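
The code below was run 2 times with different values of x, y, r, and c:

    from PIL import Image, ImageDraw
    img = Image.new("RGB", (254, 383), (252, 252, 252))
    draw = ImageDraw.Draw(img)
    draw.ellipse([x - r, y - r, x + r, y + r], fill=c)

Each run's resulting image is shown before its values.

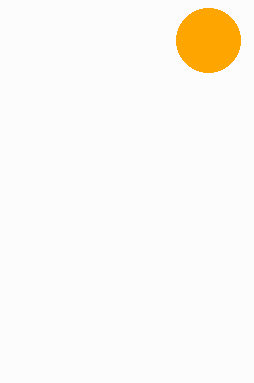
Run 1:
x = 208, y = 40, r = 32, c = 'orange'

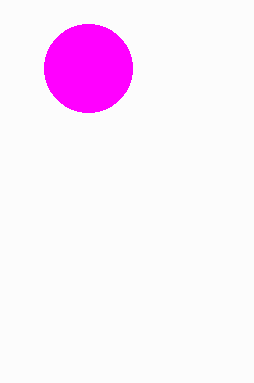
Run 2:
x = 88
y = 68
r = 44
c = 'magenta'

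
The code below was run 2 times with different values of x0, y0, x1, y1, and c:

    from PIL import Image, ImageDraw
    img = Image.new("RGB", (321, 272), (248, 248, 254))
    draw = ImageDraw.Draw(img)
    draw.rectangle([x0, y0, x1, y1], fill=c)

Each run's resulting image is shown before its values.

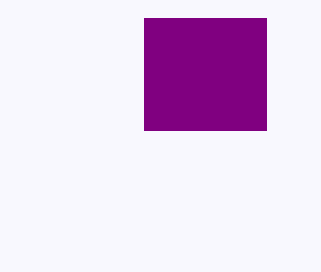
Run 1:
x0 = 144; y0 = 18; x1 = 266; y1 = 130; c = 'purple'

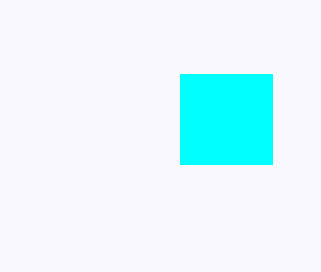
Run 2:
x0 = 180, y0 = 74, x1 = 272, y1 = 164, c = 'cyan'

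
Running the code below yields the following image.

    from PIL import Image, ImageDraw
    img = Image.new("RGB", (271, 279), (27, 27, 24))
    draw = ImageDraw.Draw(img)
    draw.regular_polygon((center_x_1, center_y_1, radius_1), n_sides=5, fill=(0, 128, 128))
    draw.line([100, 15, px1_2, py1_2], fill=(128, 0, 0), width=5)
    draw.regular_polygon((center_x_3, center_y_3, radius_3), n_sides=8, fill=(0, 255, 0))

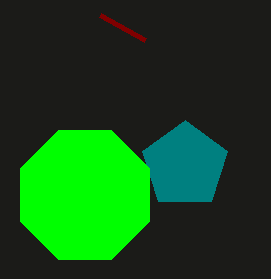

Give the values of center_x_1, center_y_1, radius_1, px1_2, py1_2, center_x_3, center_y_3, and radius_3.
center_x_1 = 185
center_y_1 = 165
radius_1 = 45
px1_2 = 145
py1_2 = 40
center_x_3 = 85
center_y_3 = 195
radius_3 = 70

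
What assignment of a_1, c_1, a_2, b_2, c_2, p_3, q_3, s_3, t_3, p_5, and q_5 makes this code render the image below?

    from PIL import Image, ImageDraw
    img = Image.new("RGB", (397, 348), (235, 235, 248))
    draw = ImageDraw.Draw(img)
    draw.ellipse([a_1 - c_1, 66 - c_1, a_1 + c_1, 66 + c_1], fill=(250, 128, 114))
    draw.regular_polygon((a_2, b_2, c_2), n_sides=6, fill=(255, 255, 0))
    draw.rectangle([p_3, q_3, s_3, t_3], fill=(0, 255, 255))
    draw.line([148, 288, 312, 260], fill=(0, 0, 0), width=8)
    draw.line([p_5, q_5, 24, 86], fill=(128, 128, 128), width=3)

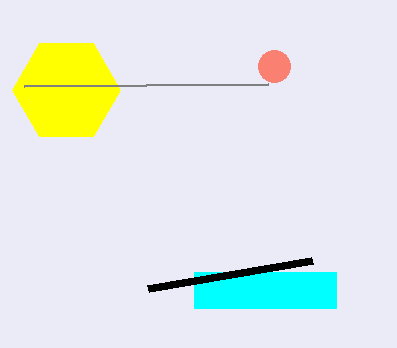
a_1 = 274
c_1 = 16
a_2 = 66
b_2 = 90
c_2 = 54
p_3 = 194
q_3 = 272
s_3 = 336
t_3 = 308
p_5 = 268
q_5 = 84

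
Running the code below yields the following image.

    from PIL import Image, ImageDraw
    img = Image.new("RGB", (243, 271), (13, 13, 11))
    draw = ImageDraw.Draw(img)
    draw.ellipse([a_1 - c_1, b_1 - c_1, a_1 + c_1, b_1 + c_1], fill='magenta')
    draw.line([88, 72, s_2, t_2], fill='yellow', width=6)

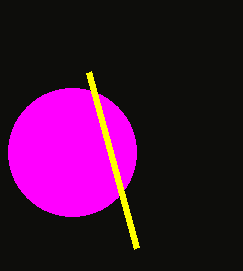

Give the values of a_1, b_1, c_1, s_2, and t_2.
a_1 = 72, b_1 = 152, c_1 = 64, s_2 = 136, t_2 = 248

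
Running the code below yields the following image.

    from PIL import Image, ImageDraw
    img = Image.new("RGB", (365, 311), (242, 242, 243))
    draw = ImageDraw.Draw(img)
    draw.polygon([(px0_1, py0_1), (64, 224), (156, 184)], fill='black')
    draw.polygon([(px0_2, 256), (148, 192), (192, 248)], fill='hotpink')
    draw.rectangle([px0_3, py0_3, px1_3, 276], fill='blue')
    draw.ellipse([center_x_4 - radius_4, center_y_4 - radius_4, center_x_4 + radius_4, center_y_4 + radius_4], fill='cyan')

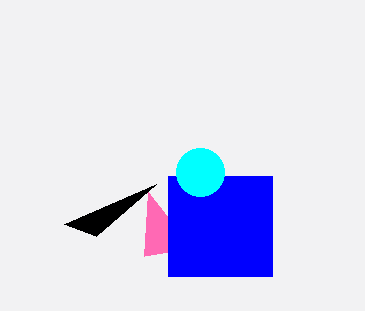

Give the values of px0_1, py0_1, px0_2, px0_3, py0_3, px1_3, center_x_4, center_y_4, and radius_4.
px0_1 = 96; py0_1 = 236; px0_2 = 144; px0_3 = 168; py0_3 = 176; px1_3 = 272; center_x_4 = 200; center_y_4 = 172; radius_4 = 24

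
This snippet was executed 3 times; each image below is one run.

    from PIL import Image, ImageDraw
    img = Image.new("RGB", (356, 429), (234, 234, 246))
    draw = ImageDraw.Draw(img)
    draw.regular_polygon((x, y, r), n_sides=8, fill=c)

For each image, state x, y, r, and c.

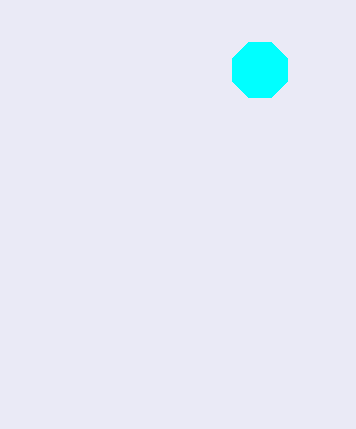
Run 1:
x = 260; y = 70; r = 30; c = 'cyan'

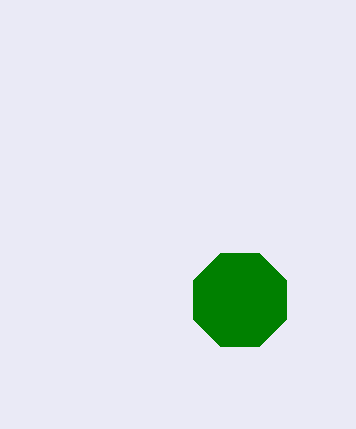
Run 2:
x = 240; y = 300; r = 50; c = 'green'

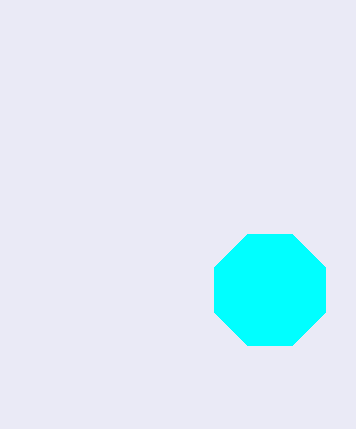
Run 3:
x = 270
y = 290
r = 60
c = 'cyan'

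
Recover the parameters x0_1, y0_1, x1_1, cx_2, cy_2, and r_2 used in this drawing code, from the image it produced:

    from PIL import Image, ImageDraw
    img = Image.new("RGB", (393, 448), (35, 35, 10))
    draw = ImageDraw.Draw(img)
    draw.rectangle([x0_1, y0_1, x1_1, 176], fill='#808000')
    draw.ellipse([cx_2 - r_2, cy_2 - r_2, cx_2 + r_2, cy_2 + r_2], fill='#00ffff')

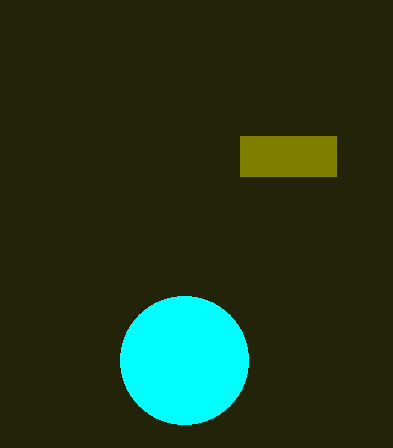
x0_1 = 240; y0_1 = 136; x1_1 = 336; cx_2 = 184; cy_2 = 360; r_2 = 64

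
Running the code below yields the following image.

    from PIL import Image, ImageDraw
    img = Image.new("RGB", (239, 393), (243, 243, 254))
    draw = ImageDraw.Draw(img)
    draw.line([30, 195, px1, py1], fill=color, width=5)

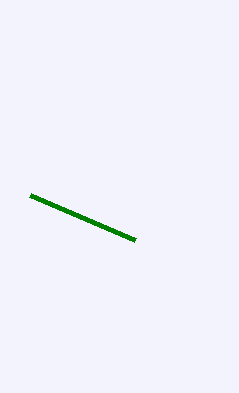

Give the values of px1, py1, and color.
px1 = 135
py1 = 240
color = 'green'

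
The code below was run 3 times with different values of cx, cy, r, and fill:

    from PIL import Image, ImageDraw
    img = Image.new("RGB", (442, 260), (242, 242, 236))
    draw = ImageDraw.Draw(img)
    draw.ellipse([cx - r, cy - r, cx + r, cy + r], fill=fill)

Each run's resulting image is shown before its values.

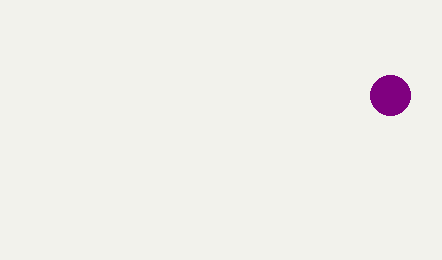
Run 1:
cx = 390, cy = 95, r = 20, fill = 'purple'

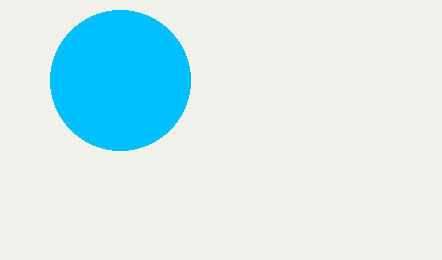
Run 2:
cx = 120
cy = 80
r = 70
fill = 'deepskyblue'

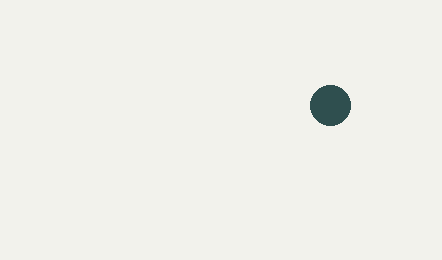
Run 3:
cx = 330; cy = 105; r = 20; fill = 'darkslategray'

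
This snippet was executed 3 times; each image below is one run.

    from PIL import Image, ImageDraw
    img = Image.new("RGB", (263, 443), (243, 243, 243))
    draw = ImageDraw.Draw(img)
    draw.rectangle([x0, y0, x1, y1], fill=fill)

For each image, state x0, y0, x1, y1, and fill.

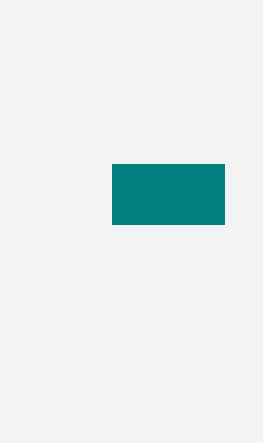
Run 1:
x0 = 112; y0 = 164; x1 = 224; y1 = 224; fill = 'teal'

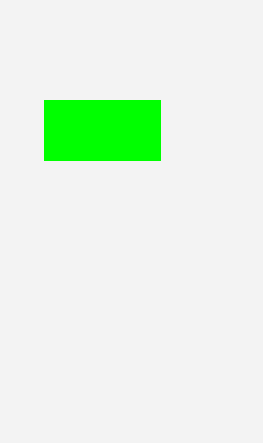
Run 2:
x0 = 44, y0 = 100, x1 = 160, y1 = 160, fill = 'lime'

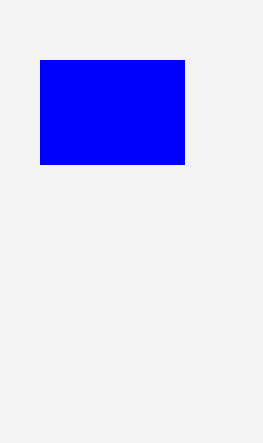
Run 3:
x0 = 40; y0 = 60; x1 = 184; y1 = 164; fill = 'blue'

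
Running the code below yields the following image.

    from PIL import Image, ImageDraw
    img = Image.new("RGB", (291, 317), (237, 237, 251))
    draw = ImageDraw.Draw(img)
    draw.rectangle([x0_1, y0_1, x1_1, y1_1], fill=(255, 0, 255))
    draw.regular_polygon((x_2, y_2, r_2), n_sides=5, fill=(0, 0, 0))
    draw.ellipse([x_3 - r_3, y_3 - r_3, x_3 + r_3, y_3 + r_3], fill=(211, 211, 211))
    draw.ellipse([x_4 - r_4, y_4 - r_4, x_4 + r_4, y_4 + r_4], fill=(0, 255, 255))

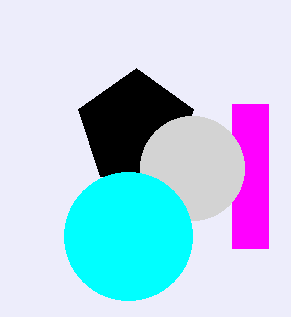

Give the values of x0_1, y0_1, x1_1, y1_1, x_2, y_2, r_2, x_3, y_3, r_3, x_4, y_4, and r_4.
x0_1 = 232
y0_1 = 104
x1_1 = 268
y1_1 = 248
x_2 = 136
y_2 = 128
r_2 = 60
x_3 = 192
y_3 = 168
r_3 = 52
x_4 = 128
y_4 = 236
r_4 = 64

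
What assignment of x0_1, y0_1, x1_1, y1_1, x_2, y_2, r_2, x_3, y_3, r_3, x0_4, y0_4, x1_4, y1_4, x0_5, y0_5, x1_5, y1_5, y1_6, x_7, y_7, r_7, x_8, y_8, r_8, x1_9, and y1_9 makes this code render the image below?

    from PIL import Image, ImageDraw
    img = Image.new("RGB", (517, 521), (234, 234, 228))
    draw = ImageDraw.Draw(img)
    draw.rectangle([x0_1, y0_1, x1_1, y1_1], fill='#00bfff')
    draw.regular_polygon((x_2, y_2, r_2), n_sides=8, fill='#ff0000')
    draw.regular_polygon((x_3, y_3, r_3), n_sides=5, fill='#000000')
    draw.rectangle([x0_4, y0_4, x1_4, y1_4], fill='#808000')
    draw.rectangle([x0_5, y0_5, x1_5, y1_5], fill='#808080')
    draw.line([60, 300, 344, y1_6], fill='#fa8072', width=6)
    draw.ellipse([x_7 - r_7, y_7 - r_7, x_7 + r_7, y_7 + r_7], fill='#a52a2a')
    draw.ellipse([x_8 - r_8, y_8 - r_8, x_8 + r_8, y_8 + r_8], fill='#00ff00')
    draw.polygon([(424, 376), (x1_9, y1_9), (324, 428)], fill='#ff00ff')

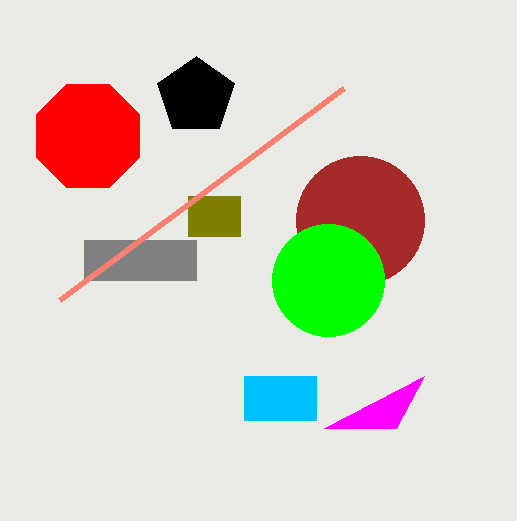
x0_1 = 244, y0_1 = 376, x1_1 = 316, y1_1 = 420, x_2 = 88, y_2 = 136, r_2 = 56, x_3 = 196, y_3 = 96, r_3 = 40, x0_4 = 188, y0_4 = 196, x1_4 = 240, y1_4 = 236, x0_5 = 84, y0_5 = 240, x1_5 = 196, y1_5 = 280, y1_6 = 88, x_7 = 360, y_7 = 220, r_7 = 64, x_8 = 328, y_8 = 280, r_8 = 56, x1_9 = 396, y1_9 = 428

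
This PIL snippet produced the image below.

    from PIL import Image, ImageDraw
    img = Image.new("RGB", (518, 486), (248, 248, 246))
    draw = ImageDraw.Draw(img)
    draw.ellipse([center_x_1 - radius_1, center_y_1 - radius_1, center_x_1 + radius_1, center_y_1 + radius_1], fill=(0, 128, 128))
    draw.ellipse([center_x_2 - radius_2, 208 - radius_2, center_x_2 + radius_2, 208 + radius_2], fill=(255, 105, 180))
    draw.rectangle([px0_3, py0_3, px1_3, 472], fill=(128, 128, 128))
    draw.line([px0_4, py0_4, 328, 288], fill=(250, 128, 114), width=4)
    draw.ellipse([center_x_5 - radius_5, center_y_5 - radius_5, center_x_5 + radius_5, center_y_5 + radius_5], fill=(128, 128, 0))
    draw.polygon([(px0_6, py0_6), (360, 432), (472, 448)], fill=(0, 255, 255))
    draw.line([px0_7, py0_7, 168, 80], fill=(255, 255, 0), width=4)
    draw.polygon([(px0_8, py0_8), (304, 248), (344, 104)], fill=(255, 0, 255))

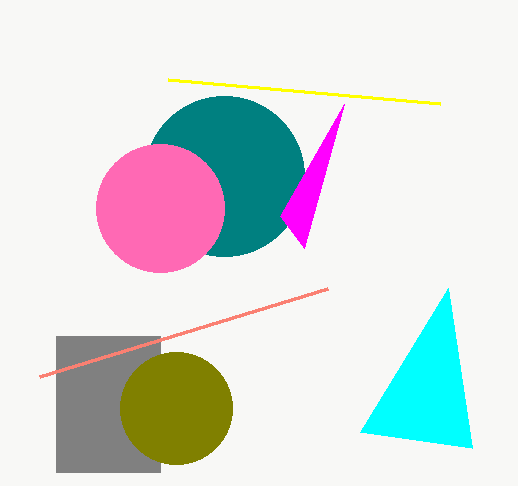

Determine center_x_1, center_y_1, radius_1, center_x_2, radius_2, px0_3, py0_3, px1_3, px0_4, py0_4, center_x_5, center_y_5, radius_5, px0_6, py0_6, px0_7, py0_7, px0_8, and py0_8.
center_x_1 = 224, center_y_1 = 176, radius_1 = 80, center_x_2 = 160, radius_2 = 64, px0_3 = 56, py0_3 = 336, px1_3 = 160, px0_4 = 40, py0_4 = 376, center_x_5 = 176, center_y_5 = 408, radius_5 = 56, px0_6 = 448, py0_6 = 288, px0_7 = 440, py0_7 = 104, px0_8 = 280, py0_8 = 216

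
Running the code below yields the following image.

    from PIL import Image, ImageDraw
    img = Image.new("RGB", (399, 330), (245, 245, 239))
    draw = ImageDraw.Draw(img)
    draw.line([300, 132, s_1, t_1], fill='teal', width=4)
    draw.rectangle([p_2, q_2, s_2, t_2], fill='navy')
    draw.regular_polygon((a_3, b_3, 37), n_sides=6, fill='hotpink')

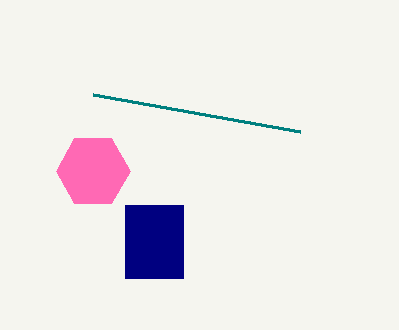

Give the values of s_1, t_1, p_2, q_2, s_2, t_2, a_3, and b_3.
s_1 = 93, t_1 = 95, p_2 = 125, q_2 = 205, s_2 = 183, t_2 = 278, a_3 = 93, b_3 = 171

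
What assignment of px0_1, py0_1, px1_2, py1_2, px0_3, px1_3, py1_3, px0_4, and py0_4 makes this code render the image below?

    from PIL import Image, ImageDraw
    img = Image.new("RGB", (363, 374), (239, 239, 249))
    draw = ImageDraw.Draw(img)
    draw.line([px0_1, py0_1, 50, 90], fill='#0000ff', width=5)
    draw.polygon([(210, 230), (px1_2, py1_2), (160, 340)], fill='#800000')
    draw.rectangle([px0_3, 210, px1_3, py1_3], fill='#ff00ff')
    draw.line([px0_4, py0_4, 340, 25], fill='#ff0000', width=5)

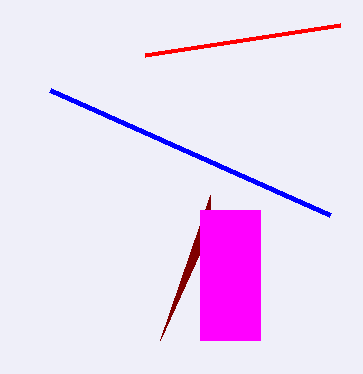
px0_1 = 330
py0_1 = 215
px1_2 = 210
py1_2 = 195
px0_3 = 200
px1_3 = 260
py1_3 = 340
px0_4 = 145
py0_4 = 55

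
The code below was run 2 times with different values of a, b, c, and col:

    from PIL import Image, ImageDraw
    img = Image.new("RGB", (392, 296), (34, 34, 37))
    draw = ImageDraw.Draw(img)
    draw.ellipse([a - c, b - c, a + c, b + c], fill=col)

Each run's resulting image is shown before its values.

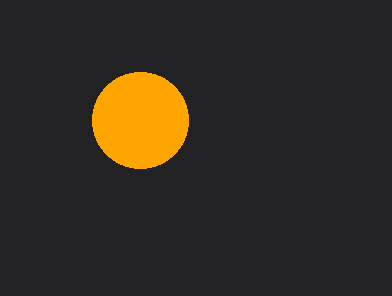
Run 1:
a = 140; b = 120; c = 48; col = 'orange'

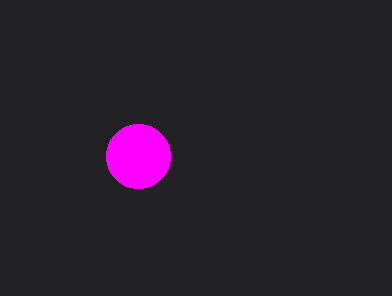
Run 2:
a = 138
b = 156
c = 32
col = 'magenta'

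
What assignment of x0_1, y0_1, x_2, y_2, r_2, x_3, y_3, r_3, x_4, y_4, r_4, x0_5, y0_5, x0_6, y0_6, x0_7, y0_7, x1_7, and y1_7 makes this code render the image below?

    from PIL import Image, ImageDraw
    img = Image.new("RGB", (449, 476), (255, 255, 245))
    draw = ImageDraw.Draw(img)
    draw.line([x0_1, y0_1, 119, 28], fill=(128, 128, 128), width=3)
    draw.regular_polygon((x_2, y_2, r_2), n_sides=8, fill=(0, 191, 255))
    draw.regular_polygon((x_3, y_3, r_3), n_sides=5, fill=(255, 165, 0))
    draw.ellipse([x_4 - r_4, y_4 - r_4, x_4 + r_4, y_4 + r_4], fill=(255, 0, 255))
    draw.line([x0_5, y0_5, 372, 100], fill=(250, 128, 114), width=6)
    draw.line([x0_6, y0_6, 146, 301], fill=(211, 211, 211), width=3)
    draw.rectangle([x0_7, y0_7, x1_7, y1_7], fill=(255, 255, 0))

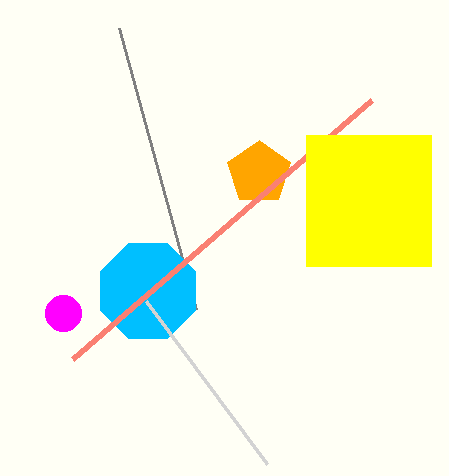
x0_1 = 196, y0_1 = 309, x_2 = 148, y_2 = 291, r_2 = 51, x_3 = 259, y_3 = 173, r_3 = 33, x_4 = 63, y_4 = 313, r_4 = 18, x0_5 = 73, y0_5 = 359, x0_6 = 267, y0_6 = 464, x0_7 = 306, y0_7 = 135, x1_7 = 431, y1_7 = 266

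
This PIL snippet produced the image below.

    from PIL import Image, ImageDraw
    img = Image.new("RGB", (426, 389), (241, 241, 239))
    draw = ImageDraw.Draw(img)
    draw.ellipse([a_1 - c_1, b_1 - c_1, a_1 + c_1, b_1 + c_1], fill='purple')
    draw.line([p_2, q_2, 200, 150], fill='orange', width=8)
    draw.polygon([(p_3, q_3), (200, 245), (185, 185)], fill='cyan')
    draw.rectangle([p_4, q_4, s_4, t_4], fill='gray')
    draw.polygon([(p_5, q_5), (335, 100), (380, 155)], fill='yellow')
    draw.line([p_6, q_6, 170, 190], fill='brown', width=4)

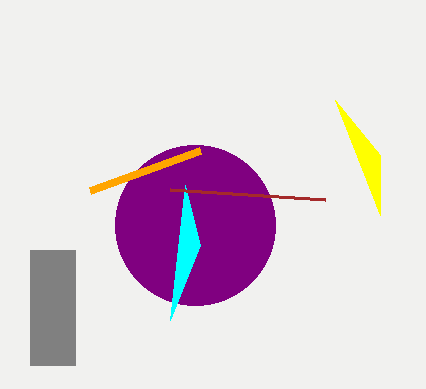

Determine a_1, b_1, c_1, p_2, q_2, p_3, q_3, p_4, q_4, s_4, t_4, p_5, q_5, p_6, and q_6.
a_1 = 195
b_1 = 225
c_1 = 80
p_2 = 90
q_2 = 190
p_3 = 170
q_3 = 320
p_4 = 30
q_4 = 250
s_4 = 75
t_4 = 365
p_5 = 380
q_5 = 215
p_6 = 325
q_6 = 200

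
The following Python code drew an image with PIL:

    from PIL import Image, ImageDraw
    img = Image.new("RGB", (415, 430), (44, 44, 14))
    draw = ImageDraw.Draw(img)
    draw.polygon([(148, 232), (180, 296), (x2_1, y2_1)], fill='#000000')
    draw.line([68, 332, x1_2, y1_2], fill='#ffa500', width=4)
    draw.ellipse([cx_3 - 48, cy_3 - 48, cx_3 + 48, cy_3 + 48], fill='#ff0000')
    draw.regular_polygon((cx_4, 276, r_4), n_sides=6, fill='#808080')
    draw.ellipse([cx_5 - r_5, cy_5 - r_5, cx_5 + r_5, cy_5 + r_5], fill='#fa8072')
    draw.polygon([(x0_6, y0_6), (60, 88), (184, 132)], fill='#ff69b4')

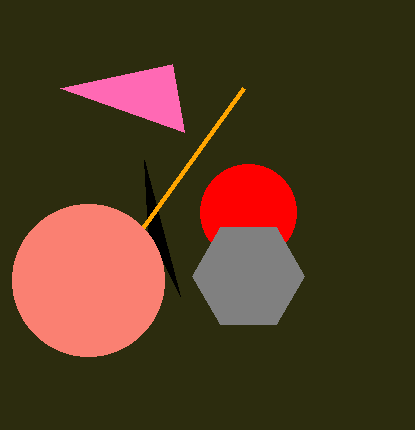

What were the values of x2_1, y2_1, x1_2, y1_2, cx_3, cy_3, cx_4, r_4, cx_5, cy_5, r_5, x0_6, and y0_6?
x2_1 = 144
y2_1 = 160
x1_2 = 244
y1_2 = 88
cx_3 = 248
cy_3 = 212
cx_4 = 248
r_4 = 56
cx_5 = 88
cy_5 = 280
r_5 = 76
x0_6 = 172
y0_6 = 64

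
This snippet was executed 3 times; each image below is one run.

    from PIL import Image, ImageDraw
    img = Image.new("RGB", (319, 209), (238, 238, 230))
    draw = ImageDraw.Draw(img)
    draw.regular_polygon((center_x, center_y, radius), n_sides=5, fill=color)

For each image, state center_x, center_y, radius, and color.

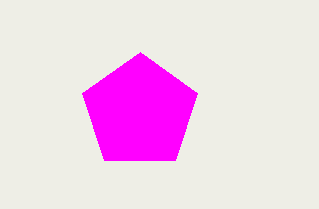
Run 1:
center_x = 140, center_y = 112, radius = 60, color = 'magenta'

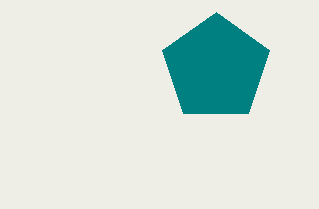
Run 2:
center_x = 216, center_y = 68, radius = 56, color = 'teal'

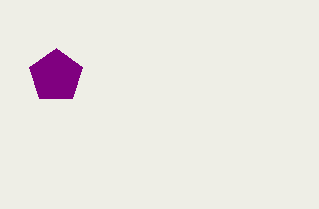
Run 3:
center_x = 56, center_y = 76, radius = 28, color = 'purple'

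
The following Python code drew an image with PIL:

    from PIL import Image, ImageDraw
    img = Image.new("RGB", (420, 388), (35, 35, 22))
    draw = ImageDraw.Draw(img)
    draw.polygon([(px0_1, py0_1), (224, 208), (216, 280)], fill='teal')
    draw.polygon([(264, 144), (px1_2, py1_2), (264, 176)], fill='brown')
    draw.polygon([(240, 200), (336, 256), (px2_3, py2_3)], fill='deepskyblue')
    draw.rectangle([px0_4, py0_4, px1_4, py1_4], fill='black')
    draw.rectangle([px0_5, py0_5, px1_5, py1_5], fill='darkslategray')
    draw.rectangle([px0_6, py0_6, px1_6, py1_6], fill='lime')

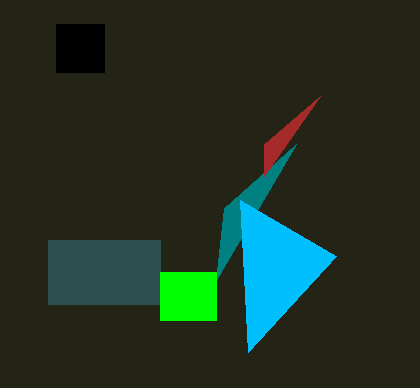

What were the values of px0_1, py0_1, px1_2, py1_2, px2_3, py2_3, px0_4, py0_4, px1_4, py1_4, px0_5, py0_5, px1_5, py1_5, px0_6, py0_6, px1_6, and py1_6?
px0_1 = 296; py0_1 = 144; px1_2 = 320; py1_2 = 96; px2_3 = 248; py2_3 = 352; px0_4 = 56; py0_4 = 24; px1_4 = 104; py1_4 = 72; px0_5 = 48; py0_5 = 240; px1_5 = 160; py1_5 = 304; px0_6 = 160; py0_6 = 272; px1_6 = 216; py1_6 = 320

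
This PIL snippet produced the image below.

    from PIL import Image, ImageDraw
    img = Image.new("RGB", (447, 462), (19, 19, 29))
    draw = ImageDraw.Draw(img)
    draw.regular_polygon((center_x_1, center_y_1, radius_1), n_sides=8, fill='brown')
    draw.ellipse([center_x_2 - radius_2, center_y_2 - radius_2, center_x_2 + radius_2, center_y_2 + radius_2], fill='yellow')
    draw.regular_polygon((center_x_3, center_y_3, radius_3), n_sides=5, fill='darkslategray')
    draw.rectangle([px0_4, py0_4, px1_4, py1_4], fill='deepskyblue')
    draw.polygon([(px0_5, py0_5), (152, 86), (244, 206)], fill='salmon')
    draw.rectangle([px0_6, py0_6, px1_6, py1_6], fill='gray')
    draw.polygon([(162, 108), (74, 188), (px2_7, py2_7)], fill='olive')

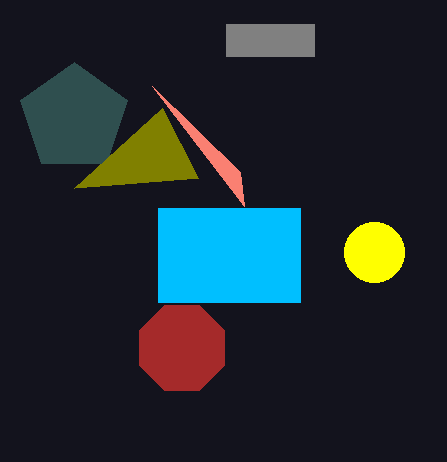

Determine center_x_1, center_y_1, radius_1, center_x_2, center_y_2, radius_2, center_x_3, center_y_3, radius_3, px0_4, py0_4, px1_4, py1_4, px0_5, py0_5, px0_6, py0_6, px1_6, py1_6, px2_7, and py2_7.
center_x_1 = 182, center_y_1 = 348, radius_1 = 46, center_x_2 = 374, center_y_2 = 252, radius_2 = 30, center_x_3 = 74, center_y_3 = 118, radius_3 = 56, px0_4 = 158, py0_4 = 208, px1_4 = 300, py1_4 = 302, px0_5 = 240, py0_5 = 172, px0_6 = 226, py0_6 = 24, px1_6 = 314, py1_6 = 56, px2_7 = 198, py2_7 = 178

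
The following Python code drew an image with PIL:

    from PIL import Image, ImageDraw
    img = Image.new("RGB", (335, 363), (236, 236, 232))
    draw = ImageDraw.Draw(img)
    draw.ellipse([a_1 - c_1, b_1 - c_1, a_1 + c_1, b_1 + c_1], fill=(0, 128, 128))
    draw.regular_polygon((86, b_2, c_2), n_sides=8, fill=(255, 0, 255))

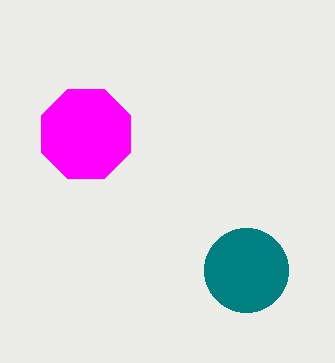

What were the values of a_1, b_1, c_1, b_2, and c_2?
a_1 = 246
b_1 = 270
c_1 = 42
b_2 = 134
c_2 = 48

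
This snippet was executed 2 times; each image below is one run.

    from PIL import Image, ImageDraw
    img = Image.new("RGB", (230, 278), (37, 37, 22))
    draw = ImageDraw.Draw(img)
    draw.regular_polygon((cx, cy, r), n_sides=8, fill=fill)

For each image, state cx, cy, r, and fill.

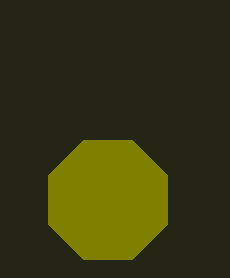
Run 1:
cx = 108
cy = 200
r = 64
fill = 'olive'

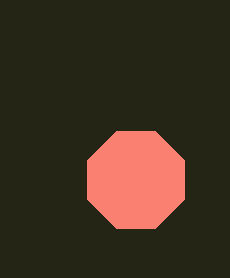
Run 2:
cx = 136
cy = 180
r = 52
fill = 'salmon'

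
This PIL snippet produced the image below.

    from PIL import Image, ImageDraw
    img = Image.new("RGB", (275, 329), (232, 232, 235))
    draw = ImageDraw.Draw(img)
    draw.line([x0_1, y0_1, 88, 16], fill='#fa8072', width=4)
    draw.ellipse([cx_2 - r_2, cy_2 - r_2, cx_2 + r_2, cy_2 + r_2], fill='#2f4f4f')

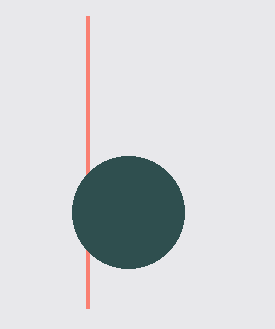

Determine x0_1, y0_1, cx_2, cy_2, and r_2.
x0_1 = 88, y0_1 = 308, cx_2 = 128, cy_2 = 212, r_2 = 56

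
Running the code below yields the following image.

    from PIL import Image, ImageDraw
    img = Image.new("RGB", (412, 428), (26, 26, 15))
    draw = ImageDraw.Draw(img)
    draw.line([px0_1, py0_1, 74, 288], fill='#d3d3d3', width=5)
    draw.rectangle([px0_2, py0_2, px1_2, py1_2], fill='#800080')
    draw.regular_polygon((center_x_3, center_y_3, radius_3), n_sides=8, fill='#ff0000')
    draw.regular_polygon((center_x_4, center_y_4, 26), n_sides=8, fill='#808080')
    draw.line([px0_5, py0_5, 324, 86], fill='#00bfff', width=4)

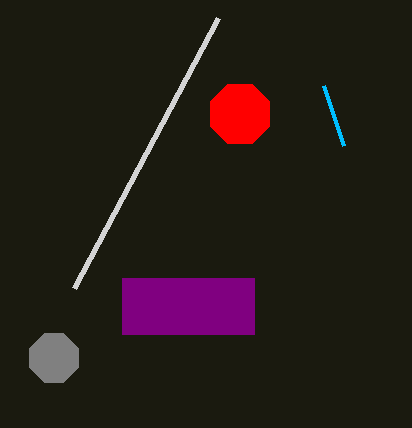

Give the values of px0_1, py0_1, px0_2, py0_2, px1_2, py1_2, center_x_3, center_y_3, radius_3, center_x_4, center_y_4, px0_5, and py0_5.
px0_1 = 218
py0_1 = 18
px0_2 = 122
py0_2 = 278
px1_2 = 254
py1_2 = 334
center_x_3 = 240
center_y_3 = 114
radius_3 = 32
center_x_4 = 54
center_y_4 = 358
px0_5 = 344
py0_5 = 146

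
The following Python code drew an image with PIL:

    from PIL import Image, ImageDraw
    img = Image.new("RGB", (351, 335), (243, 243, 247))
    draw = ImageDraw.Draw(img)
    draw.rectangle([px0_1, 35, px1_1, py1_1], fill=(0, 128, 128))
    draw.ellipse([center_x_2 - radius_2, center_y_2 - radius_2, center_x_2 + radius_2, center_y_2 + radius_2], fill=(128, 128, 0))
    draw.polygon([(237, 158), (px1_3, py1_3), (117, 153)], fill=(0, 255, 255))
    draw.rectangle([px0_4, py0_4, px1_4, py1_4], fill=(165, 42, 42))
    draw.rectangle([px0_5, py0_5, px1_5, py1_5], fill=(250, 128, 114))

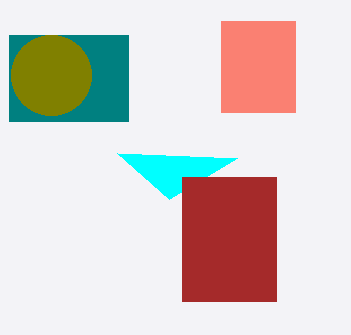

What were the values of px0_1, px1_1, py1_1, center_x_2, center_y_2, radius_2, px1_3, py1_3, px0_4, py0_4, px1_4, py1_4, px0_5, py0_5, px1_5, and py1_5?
px0_1 = 9
px1_1 = 128
py1_1 = 121
center_x_2 = 51
center_y_2 = 75
radius_2 = 40
px1_3 = 169
py1_3 = 199
px0_4 = 182
py0_4 = 177
px1_4 = 276
py1_4 = 301
px0_5 = 221
py0_5 = 21
px1_5 = 295
py1_5 = 112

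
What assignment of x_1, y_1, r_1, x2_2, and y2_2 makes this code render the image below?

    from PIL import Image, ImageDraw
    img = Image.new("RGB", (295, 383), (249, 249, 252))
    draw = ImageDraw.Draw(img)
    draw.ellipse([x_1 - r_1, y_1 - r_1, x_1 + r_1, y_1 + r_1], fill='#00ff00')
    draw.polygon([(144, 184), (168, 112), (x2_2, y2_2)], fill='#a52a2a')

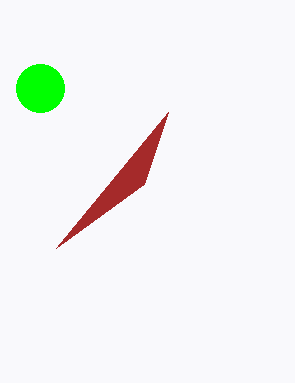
x_1 = 40
y_1 = 88
r_1 = 24
x2_2 = 56
y2_2 = 248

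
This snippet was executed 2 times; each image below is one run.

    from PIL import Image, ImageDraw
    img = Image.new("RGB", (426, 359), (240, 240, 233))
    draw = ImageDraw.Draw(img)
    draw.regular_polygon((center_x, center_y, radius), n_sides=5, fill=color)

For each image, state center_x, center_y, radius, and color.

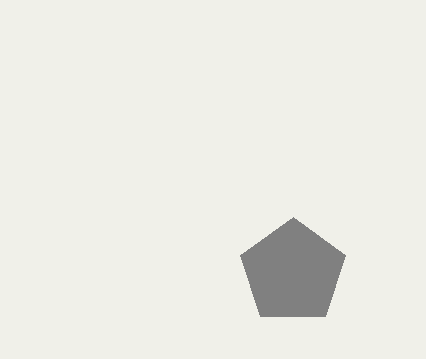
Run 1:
center_x = 293
center_y = 272
radius = 55
color = 'gray'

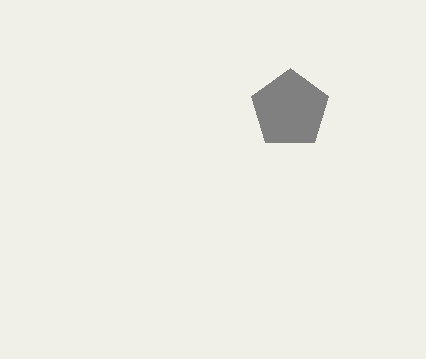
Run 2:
center_x = 290, center_y = 109, radius = 41, color = 'gray'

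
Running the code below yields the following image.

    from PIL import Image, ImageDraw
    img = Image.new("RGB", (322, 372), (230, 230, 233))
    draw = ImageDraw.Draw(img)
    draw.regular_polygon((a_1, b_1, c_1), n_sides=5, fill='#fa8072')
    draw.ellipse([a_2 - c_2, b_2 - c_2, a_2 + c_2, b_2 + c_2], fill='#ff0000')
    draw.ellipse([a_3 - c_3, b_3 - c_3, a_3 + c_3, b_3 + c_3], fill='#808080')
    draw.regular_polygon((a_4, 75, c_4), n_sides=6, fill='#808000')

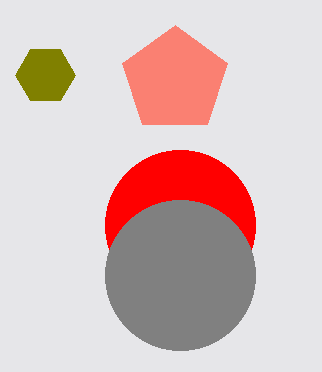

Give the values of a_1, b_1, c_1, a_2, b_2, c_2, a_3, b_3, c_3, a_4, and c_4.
a_1 = 175
b_1 = 80
c_1 = 55
a_2 = 180
b_2 = 225
c_2 = 75
a_3 = 180
b_3 = 275
c_3 = 75
a_4 = 45
c_4 = 30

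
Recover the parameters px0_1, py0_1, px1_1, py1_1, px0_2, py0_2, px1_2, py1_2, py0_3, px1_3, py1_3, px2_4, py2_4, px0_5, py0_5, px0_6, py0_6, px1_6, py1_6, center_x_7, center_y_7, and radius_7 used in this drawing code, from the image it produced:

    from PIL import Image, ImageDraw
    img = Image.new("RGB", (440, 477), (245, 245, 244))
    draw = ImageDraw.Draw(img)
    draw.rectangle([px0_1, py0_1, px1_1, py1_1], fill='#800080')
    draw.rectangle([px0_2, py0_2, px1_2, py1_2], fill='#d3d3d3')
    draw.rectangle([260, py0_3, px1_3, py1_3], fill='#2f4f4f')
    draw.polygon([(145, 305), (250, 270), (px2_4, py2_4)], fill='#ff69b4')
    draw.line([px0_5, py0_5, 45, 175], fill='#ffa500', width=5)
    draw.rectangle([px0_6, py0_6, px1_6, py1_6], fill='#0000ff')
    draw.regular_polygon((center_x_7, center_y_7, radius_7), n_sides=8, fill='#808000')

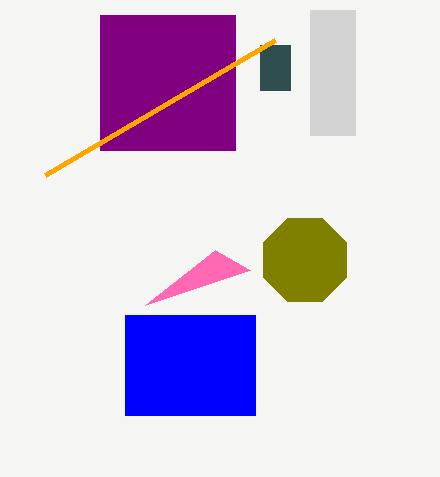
px0_1 = 100, py0_1 = 15, px1_1 = 235, py1_1 = 150, px0_2 = 310, py0_2 = 10, px1_2 = 355, py1_2 = 135, py0_3 = 45, px1_3 = 290, py1_3 = 90, px2_4 = 215, py2_4 = 250, px0_5 = 275, py0_5 = 40, px0_6 = 125, py0_6 = 315, px1_6 = 255, py1_6 = 415, center_x_7 = 305, center_y_7 = 260, radius_7 = 45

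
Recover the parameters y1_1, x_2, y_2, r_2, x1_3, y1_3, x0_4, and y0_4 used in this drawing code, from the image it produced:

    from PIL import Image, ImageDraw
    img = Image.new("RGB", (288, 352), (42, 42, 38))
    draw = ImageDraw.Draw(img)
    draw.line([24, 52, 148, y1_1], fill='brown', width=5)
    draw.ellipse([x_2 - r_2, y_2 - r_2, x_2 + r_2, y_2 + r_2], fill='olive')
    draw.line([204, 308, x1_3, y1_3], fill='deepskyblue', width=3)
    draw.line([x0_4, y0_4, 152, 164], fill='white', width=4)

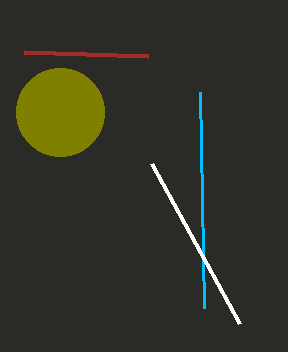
y1_1 = 56
x_2 = 60
y_2 = 112
r_2 = 44
x1_3 = 200
y1_3 = 92
x0_4 = 240
y0_4 = 324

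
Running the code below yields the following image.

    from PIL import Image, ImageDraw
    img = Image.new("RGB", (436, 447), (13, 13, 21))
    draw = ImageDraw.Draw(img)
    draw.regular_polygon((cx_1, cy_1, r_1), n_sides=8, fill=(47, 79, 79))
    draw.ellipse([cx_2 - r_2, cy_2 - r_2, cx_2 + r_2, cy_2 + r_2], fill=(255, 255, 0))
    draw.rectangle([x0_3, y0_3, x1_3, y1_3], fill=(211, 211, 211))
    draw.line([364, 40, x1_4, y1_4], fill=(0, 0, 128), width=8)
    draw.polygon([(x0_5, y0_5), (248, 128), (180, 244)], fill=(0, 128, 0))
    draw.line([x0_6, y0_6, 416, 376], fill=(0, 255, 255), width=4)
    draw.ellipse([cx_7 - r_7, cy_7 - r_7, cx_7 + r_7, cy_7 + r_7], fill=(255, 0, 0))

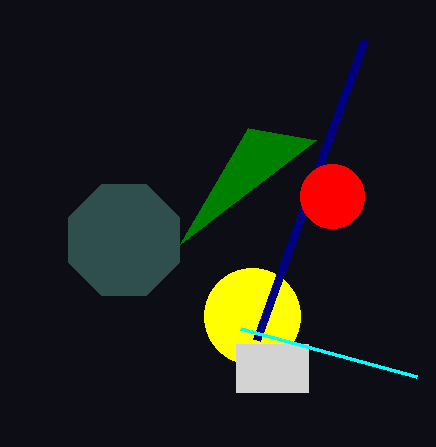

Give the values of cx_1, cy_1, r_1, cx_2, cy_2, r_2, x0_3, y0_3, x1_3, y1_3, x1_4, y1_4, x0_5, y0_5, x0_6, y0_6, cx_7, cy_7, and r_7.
cx_1 = 124
cy_1 = 240
r_1 = 60
cx_2 = 252
cy_2 = 316
r_2 = 48
x0_3 = 236
y0_3 = 344
x1_3 = 308
y1_3 = 392
x1_4 = 256
y1_4 = 340
x0_5 = 316
y0_5 = 140
x0_6 = 240
y0_6 = 328
cx_7 = 332
cy_7 = 196
r_7 = 32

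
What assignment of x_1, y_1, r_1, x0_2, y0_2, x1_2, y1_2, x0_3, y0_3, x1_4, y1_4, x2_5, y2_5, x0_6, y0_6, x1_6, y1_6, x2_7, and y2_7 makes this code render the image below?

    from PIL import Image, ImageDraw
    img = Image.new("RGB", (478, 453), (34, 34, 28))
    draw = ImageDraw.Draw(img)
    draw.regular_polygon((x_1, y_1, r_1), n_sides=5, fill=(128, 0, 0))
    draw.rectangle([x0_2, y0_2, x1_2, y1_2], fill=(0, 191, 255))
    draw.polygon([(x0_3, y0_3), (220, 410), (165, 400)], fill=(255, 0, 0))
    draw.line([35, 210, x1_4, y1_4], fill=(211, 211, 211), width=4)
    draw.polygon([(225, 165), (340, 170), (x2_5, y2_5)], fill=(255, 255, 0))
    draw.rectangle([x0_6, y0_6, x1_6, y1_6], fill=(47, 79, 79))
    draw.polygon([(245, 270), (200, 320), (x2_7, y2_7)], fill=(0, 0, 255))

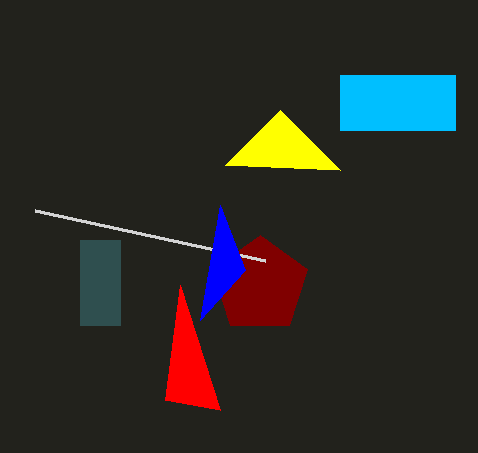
x_1 = 260, y_1 = 285, r_1 = 50, x0_2 = 340, y0_2 = 75, x1_2 = 455, y1_2 = 130, x0_3 = 180, y0_3 = 285, x1_4 = 265, y1_4 = 260, x2_5 = 280, y2_5 = 110, x0_6 = 80, y0_6 = 240, x1_6 = 120, y1_6 = 325, x2_7 = 220, y2_7 = 205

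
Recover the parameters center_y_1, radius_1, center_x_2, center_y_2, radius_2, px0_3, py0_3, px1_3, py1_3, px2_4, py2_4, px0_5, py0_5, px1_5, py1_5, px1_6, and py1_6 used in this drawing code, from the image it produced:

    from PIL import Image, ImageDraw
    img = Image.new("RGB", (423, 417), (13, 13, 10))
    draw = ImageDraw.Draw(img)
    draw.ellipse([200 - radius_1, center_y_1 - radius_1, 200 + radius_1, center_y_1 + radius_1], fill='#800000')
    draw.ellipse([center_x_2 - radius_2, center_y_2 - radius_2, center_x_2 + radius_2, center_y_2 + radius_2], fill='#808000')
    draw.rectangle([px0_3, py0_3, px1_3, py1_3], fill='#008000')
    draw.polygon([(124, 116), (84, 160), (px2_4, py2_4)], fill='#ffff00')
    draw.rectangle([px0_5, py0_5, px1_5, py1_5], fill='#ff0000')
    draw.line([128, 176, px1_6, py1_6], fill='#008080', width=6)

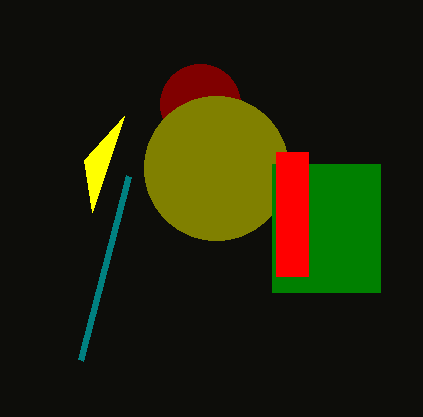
center_y_1 = 104; radius_1 = 40; center_x_2 = 216; center_y_2 = 168; radius_2 = 72; px0_3 = 272; py0_3 = 164; px1_3 = 380; py1_3 = 292; px2_4 = 92; py2_4 = 212; px0_5 = 276; py0_5 = 152; px1_5 = 308; py1_5 = 276; px1_6 = 80; py1_6 = 360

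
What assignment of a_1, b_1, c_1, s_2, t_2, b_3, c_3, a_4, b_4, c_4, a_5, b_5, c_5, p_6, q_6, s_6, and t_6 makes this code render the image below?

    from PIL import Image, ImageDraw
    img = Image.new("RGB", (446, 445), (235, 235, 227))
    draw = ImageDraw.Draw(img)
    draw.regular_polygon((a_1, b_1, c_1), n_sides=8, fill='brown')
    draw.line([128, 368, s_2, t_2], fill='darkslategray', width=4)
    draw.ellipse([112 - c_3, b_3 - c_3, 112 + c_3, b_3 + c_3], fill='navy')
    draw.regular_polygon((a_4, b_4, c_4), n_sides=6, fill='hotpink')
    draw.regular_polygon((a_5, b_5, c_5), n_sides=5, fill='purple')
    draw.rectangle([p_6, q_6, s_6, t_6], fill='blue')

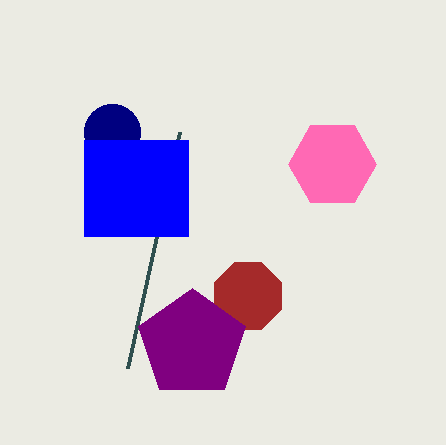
a_1 = 248, b_1 = 296, c_1 = 36, s_2 = 180, t_2 = 132, b_3 = 132, c_3 = 28, a_4 = 332, b_4 = 164, c_4 = 44, a_5 = 192, b_5 = 344, c_5 = 56, p_6 = 84, q_6 = 140, s_6 = 188, t_6 = 236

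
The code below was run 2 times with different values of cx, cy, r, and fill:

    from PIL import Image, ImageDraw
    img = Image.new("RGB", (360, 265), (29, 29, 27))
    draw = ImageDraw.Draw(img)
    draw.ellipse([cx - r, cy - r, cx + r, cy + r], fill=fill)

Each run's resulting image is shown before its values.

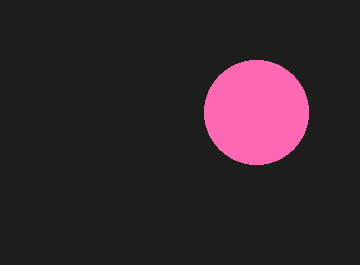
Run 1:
cx = 256
cy = 112
r = 52
fill = 'hotpink'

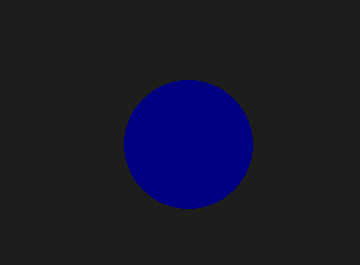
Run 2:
cx = 188
cy = 144
r = 64
fill = 'navy'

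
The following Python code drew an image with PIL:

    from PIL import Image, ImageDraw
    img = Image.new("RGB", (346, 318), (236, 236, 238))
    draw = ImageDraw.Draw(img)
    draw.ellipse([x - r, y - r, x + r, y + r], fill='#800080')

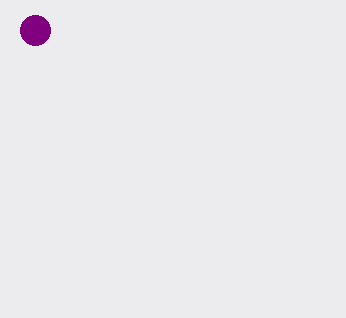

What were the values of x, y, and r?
x = 35
y = 30
r = 15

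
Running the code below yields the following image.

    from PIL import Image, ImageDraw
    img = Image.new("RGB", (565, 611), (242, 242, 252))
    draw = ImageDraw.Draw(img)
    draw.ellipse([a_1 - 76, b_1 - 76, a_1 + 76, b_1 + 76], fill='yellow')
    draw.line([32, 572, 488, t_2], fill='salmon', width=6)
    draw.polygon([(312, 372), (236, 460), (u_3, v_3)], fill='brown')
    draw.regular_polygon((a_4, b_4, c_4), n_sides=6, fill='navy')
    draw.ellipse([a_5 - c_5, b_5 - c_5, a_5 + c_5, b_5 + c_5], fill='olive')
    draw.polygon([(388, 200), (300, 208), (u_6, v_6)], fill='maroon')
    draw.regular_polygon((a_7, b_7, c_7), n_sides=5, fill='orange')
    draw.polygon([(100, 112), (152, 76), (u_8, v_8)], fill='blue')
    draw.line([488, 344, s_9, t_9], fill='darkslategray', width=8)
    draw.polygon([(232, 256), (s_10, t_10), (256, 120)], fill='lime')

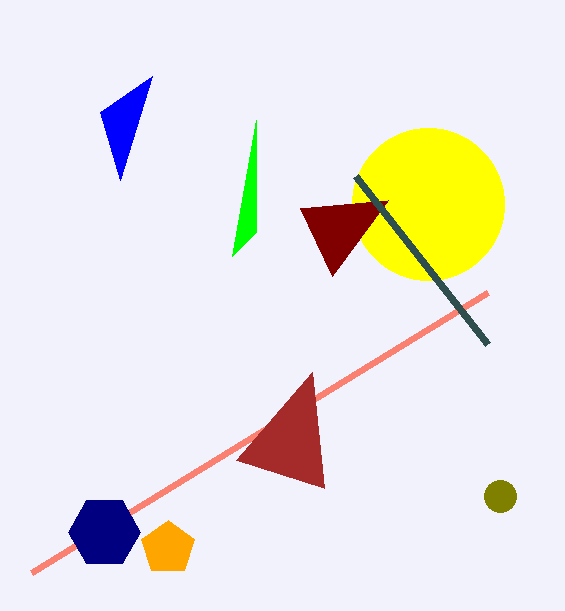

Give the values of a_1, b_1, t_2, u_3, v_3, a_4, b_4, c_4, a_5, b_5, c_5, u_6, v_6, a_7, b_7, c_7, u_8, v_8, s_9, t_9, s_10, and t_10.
a_1 = 428, b_1 = 204, t_2 = 292, u_3 = 324, v_3 = 488, a_4 = 104, b_4 = 532, c_4 = 36, a_5 = 500, b_5 = 496, c_5 = 16, u_6 = 332, v_6 = 276, a_7 = 168, b_7 = 548, c_7 = 28, u_8 = 120, v_8 = 180, s_9 = 356, t_9 = 176, s_10 = 256, t_10 = 232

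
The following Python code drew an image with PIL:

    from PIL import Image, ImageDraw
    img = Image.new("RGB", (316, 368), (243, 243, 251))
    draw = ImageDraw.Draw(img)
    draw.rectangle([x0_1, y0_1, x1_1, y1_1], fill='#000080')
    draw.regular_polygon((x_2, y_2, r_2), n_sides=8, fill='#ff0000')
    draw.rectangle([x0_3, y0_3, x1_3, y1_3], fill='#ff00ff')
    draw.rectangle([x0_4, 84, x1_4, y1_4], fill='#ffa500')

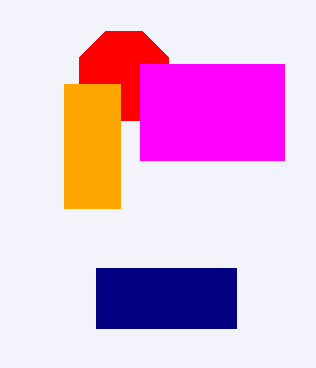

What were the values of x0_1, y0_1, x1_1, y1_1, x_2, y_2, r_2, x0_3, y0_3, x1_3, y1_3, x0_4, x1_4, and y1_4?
x0_1 = 96, y0_1 = 268, x1_1 = 236, y1_1 = 328, x_2 = 124, y_2 = 76, r_2 = 48, x0_3 = 140, y0_3 = 64, x1_3 = 284, y1_3 = 160, x0_4 = 64, x1_4 = 120, y1_4 = 208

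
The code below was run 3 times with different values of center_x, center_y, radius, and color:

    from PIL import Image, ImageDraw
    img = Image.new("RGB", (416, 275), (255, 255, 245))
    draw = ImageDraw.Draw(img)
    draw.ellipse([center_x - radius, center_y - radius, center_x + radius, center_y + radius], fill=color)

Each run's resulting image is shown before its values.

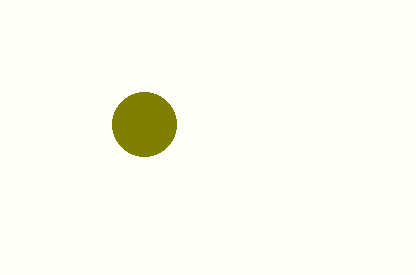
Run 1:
center_x = 144, center_y = 124, radius = 32, color = 'olive'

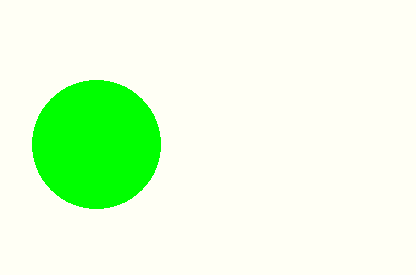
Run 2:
center_x = 96; center_y = 144; radius = 64; color = 'lime'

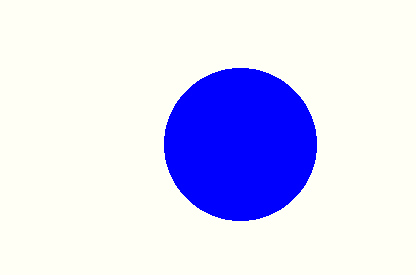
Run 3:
center_x = 240, center_y = 144, radius = 76, color = 'blue'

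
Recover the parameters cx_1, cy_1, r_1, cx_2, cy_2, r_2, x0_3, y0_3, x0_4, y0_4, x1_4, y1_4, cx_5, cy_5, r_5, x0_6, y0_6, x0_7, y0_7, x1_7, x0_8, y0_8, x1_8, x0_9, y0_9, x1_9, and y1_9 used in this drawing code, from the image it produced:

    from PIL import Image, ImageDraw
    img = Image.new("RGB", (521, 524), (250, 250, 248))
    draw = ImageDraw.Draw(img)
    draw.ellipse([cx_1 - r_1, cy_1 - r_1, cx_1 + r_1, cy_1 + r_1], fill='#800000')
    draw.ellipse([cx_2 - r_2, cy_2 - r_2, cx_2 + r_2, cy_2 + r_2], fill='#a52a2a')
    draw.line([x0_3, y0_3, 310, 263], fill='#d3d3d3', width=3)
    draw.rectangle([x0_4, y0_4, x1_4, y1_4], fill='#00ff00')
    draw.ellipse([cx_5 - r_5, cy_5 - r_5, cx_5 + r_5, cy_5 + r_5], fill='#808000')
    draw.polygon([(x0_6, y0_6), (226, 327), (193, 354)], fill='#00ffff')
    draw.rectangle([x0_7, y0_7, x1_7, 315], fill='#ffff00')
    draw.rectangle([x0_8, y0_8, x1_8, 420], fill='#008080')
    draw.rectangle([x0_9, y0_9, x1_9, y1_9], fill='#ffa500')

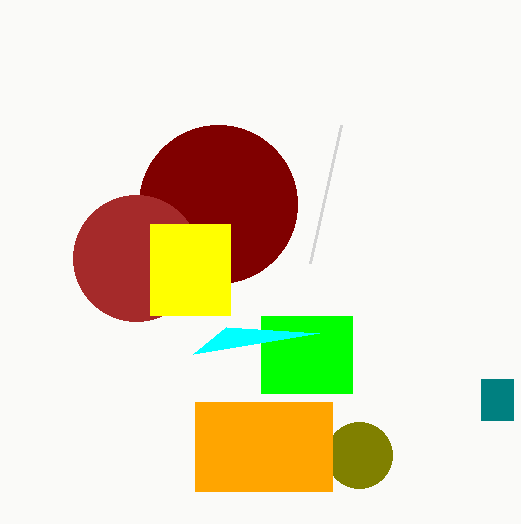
cx_1 = 218; cy_1 = 204; r_1 = 79; cx_2 = 136; cy_2 = 258; r_2 = 63; x0_3 = 341; y0_3 = 125; x0_4 = 261; y0_4 = 316; x1_4 = 352; y1_4 = 393; cx_5 = 359; cy_5 = 455; r_5 = 33; x0_6 = 319; y0_6 = 333; x0_7 = 150; y0_7 = 224; x1_7 = 230; x0_8 = 481; y0_8 = 379; x1_8 = 513; x0_9 = 195; y0_9 = 402; x1_9 = 332; y1_9 = 491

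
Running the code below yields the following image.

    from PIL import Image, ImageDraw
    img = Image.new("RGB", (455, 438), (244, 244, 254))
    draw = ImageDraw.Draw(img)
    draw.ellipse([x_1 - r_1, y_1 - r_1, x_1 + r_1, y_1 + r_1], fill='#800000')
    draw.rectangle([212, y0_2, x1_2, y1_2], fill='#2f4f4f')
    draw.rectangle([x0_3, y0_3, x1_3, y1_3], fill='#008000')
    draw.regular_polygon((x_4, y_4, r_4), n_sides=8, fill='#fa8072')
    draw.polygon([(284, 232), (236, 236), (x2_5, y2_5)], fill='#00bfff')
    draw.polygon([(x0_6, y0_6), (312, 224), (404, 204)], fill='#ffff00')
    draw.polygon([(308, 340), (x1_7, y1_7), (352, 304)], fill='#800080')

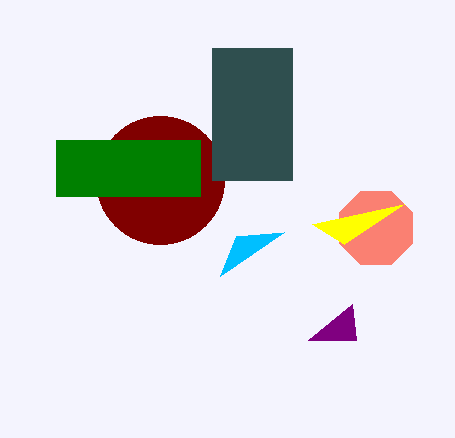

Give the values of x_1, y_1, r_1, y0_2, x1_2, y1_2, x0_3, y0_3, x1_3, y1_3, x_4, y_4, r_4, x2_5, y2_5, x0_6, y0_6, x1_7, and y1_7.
x_1 = 160; y_1 = 180; r_1 = 64; y0_2 = 48; x1_2 = 292; y1_2 = 180; x0_3 = 56; y0_3 = 140; x1_3 = 200; y1_3 = 196; x_4 = 376; y_4 = 228; r_4 = 40; x2_5 = 220; y2_5 = 276; x0_6 = 344; y0_6 = 244; x1_7 = 356; y1_7 = 340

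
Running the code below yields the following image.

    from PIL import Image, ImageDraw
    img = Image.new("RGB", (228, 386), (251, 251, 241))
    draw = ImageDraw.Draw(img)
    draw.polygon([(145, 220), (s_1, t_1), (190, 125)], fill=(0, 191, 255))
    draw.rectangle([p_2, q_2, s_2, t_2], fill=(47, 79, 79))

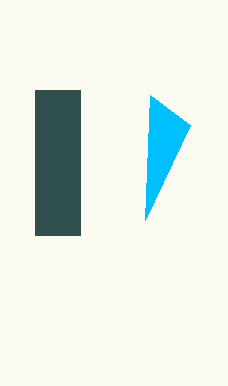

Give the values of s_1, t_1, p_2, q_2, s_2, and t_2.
s_1 = 150; t_1 = 95; p_2 = 35; q_2 = 90; s_2 = 80; t_2 = 235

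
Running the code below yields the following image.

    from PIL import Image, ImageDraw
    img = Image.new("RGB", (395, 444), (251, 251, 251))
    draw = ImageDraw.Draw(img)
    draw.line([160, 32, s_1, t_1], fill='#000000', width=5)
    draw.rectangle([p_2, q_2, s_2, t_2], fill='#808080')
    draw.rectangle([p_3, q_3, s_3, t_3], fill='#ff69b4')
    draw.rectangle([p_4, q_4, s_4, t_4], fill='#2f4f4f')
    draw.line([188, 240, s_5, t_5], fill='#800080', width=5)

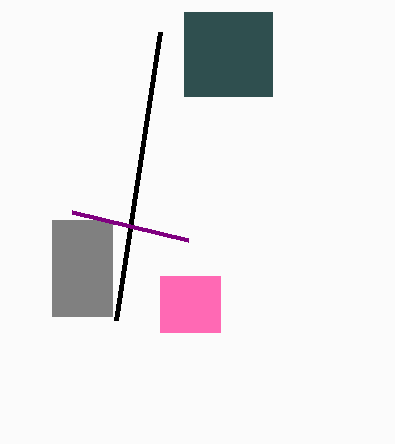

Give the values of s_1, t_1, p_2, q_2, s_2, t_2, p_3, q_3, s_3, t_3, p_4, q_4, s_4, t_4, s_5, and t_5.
s_1 = 116; t_1 = 320; p_2 = 52; q_2 = 220; s_2 = 112; t_2 = 316; p_3 = 160; q_3 = 276; s_3 = 220; t_3 = 332; p_4 = 184; q_4 = 12; s_4 = 272; t_4 = 96; s_5 = 72; t_5 = 212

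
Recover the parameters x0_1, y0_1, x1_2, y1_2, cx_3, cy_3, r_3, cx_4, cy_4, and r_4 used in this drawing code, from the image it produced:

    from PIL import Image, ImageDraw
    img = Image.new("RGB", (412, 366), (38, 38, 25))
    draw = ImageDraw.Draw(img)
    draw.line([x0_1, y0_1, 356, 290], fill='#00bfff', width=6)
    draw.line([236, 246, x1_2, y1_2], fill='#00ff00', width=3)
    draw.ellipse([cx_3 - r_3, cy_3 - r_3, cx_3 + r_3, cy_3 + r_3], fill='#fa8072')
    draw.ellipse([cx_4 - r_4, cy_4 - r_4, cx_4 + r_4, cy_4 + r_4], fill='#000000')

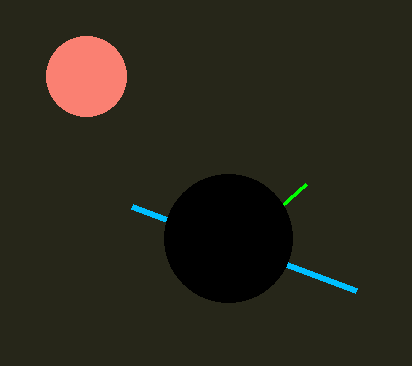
x0_1 = 132
y0_1 = 206
x1_2 = 306
y1_2 = 184
cx_3 = 86
cy_3 = 76
r_3 = 40
cx_4 = 228
cy_4 = 238
r_4 = 64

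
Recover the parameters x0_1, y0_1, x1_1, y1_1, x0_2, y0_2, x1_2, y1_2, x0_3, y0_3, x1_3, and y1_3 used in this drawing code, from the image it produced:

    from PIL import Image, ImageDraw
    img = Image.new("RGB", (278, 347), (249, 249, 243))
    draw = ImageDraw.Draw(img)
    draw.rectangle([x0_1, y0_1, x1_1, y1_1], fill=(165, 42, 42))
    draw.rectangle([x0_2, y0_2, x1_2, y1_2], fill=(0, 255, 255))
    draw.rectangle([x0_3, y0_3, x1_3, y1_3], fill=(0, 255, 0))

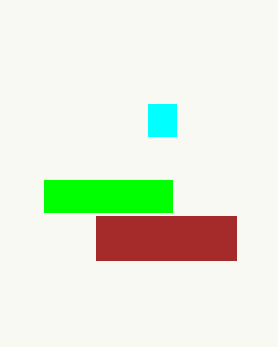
x0_1 = 96; y0_1 = 216; x1_1 = 236; y1_1 = 260; x0_2 = 148; y0_2 = 104; x1_2 = 176; y1_2 = 136; x0_3 = 44; y0_3 = 180; x1_3 = 172; y1_3 = 212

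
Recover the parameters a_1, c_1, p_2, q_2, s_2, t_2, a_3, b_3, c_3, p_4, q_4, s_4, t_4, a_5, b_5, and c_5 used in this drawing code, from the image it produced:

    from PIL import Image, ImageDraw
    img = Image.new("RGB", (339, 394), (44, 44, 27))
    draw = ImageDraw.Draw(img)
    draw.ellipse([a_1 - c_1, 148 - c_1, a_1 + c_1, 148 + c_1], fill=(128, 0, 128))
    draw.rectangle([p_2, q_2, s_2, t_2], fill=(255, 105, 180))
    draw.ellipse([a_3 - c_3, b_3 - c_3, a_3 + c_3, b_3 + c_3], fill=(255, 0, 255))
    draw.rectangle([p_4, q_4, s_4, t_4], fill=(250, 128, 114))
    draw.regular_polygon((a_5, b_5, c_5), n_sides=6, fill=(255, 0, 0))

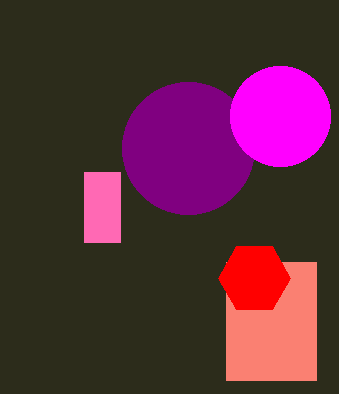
a_1 = 188
c_1 = 66
p_2 = 84
q_2 = 172
s_2 = 120
t_2 = 242
a_3 = 280
b_3 = 116
c_3 = 50
p_4 = 226
q_4 = 262
s_4 = 316
t_4 = 380
a_5 = 254
b_5 = 278
c_5 = 36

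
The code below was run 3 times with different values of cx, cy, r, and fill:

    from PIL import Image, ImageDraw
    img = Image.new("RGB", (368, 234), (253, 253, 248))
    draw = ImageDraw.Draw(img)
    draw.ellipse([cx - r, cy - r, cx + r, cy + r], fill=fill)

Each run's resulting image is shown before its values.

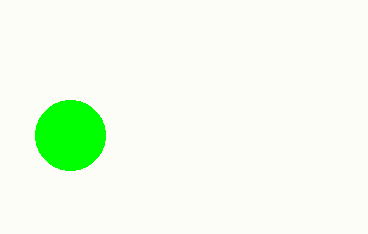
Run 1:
cx = 70; cy = 135; r = 35; fill = 'lime'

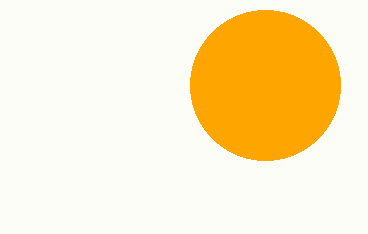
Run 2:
cx = 265
cy = 85
r = 75
fill = 'orange'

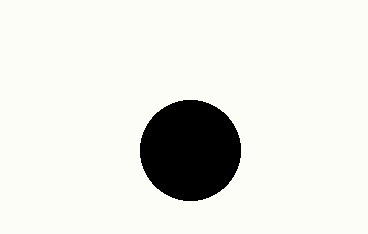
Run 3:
cx = 190
cy = 150
r = 50
fill = 'black'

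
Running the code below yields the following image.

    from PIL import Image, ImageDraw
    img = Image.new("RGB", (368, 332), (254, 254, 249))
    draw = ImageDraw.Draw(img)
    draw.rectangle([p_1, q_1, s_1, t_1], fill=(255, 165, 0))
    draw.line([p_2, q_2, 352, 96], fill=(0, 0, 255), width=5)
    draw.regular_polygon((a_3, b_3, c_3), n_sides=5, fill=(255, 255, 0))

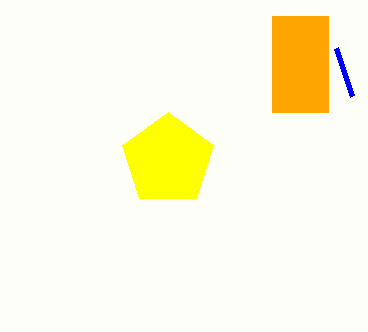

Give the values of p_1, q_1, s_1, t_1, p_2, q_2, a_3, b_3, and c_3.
p_1 = 272, q_1 = 16, s_1 = 328, t_1 = 112, p_2 = 336, q_2 = 48, a_3 = 168, b_3 = 160, c_3 = 48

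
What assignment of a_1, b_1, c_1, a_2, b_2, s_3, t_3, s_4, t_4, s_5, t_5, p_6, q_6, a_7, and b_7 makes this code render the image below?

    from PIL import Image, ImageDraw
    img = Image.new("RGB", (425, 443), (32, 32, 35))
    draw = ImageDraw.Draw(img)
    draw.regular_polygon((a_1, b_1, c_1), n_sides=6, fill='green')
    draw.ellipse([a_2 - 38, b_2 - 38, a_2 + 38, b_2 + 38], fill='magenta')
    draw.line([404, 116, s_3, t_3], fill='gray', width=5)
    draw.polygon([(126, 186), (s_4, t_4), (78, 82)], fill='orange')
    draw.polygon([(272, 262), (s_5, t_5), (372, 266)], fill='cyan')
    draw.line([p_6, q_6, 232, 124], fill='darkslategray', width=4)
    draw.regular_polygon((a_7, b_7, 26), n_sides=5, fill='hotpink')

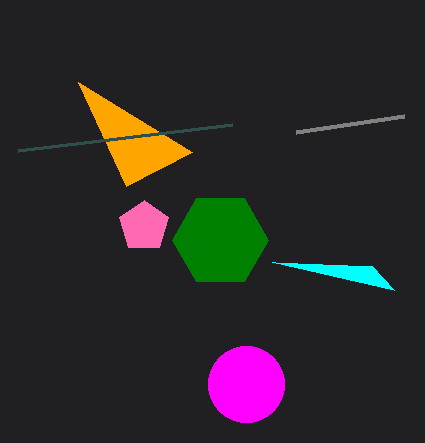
a_1 = 220
b_1 = 240
c_1 = 48
a_2 = 246
b_2 = 384
s_3 = 296
t_3 = 132
s_4 = 192
t_4 = 152
s_5 = 394
t_5 = 290
p_6 = 18
q_6 = 150
a_7 = 144
b_7 = 226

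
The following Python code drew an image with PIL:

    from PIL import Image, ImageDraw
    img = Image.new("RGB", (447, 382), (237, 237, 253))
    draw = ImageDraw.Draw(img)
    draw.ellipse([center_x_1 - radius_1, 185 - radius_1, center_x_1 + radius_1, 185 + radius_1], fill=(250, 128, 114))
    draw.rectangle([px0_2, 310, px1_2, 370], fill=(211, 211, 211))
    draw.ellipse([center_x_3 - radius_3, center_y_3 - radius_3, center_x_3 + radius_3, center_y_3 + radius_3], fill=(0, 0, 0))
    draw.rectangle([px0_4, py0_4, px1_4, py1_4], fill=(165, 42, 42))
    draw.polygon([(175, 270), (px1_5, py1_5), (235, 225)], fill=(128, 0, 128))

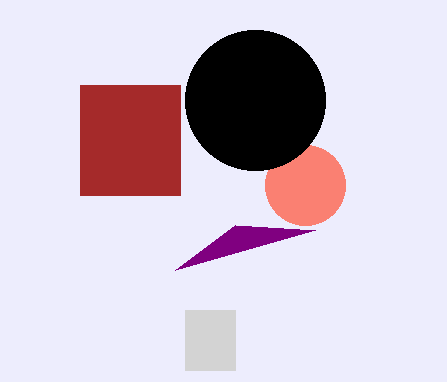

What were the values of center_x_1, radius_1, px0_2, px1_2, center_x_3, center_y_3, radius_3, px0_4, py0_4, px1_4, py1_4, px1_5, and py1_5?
center_x_1 = 305, radius_1 = 40, px0_2 = 185, px1_2 = 235, center_x_3 = 255, center_y_3 = 100, radius_3 = 70, px0_4 = 80, py0_4 = 85, px1_4 = 180, py1_4 = 195, px1_5 = 315, py1_5 = 230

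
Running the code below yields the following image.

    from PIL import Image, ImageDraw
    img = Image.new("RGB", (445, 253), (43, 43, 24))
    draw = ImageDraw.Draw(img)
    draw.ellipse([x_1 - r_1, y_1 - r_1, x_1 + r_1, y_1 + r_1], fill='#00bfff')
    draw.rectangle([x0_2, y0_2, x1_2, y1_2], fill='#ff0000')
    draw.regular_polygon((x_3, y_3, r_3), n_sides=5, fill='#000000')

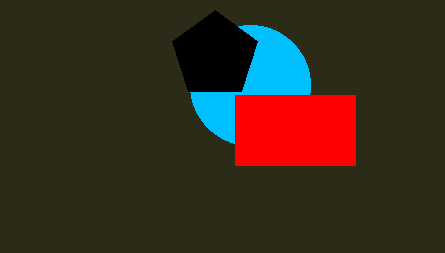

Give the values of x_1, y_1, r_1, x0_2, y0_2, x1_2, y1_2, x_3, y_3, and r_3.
x_1 = 250, y_1 = 85, r_1 = 60, x0_2 = 235, y0_2 = 95, x1_2 = 355, y1_2 = 165, x_3 = 215, y_3 = 55, r_3 = 45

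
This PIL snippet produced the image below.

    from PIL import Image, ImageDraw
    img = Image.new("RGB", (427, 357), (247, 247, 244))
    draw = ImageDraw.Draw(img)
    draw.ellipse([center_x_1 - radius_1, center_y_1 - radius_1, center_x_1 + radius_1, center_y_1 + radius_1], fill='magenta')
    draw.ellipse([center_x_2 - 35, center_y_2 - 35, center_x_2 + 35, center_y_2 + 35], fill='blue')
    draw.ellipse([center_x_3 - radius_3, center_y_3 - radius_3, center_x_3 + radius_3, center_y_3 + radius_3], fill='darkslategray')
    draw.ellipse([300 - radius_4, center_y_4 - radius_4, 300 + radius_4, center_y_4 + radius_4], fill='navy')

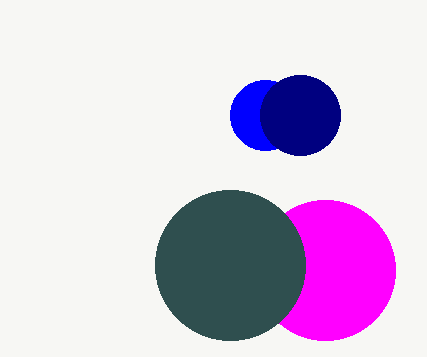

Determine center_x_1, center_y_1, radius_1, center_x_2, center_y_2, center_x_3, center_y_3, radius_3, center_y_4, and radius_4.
center_x_1 = 325
center_y_1 = 270
radius_1 = 70
center_x_2 = 265
center_y_2 = 115
center_x_3 = 230
center_y_3 = 265
radius_3 = 75
center_y_4 = 115
radius_4 = 40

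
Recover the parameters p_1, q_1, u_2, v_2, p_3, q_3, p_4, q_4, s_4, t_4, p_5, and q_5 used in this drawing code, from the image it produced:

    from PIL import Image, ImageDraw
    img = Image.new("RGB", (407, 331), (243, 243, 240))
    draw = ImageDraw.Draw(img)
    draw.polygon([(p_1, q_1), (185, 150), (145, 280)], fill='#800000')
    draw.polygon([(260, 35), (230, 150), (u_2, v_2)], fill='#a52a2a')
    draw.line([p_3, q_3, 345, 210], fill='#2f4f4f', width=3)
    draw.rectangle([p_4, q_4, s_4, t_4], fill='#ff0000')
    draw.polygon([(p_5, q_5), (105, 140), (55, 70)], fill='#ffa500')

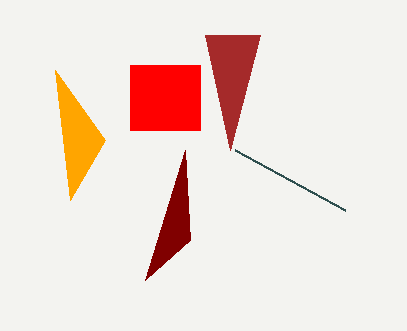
p_1 = 190; q_1 = 240; u_2 = 205; v_2 = 35; p_3 = 235; q_3 = 150; p_4 = 130; q_4 = 65; s_4 = 200; t_4 = 130; p_5 = 70; q_5 = 200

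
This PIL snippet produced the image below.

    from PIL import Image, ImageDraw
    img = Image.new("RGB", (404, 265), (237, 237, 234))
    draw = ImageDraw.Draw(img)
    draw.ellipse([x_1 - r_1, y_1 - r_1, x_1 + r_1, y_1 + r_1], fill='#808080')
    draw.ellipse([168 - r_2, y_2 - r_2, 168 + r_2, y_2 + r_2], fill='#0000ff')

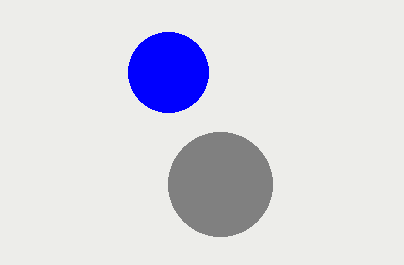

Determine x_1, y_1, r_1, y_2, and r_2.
x_1 = 220, y_1 = 184, r_1 = 52, y_2 = 72, r_2 = 40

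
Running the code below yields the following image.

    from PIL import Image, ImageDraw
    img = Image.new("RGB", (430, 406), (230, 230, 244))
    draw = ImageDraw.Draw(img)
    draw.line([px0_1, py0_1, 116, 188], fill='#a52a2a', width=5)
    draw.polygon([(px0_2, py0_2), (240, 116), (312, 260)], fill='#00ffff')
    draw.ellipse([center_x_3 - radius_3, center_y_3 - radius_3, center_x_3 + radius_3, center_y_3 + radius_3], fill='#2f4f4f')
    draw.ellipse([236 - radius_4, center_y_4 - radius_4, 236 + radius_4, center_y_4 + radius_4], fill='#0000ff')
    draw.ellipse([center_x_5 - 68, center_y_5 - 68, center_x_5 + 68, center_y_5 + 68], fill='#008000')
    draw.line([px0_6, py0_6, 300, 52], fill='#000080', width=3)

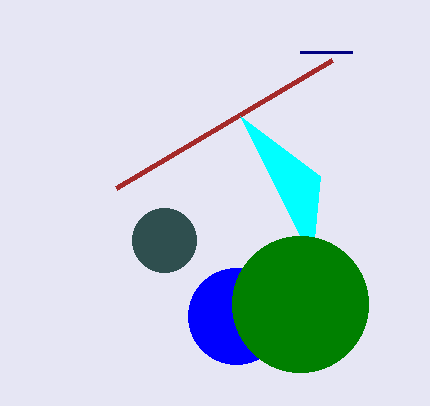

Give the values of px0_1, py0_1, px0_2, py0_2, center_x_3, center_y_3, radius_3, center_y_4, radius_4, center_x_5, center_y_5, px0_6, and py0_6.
px0_1 = 332
py0_1 = 60
px0_2 = 320
py0_2 = 176
center_x_3 = 164
center_y_3 = 240
radius_3 = 32
center_y_4 = 316
radius_4 = 48
center_x_5 = 300
center_y_5 = 304
px0_6 = 352
py0_6 = 52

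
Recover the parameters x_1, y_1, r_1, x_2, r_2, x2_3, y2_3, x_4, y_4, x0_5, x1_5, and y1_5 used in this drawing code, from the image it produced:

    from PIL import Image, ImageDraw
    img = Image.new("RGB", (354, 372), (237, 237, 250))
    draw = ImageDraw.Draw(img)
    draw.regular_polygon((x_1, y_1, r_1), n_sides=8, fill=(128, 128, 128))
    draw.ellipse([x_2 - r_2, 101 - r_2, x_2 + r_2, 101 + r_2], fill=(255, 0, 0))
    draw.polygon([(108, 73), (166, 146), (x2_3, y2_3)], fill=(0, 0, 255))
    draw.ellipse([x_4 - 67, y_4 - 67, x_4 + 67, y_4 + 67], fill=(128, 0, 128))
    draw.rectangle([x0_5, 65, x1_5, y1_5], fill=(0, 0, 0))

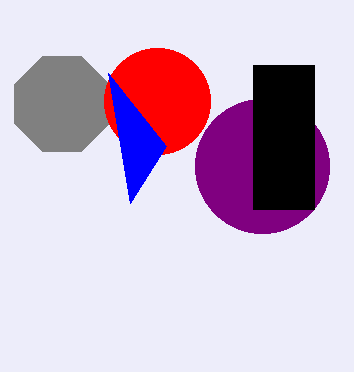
x_1 = 62
y_1 = 104
r_1 = 51
x_2 = 157
r_2 = 53
x2_3 = 130
y2_3 = 203
x_4 = 262
y_4 = 166
x0_5 = 253
x1_5 = 314
y1_5 = 209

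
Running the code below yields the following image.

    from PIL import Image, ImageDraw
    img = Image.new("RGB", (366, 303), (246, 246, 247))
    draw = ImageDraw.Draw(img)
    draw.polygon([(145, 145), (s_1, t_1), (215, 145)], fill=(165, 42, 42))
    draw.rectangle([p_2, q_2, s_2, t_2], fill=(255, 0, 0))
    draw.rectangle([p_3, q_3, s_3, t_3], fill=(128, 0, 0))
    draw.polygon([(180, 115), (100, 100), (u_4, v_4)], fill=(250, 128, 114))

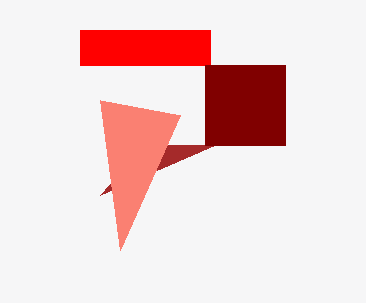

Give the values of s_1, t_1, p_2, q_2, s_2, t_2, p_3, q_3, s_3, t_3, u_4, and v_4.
s_1 = 100, t_1 = 195, p_2 = 80, q_2 = 30, s_2 = 210, t_2 = 65, p_3 = 205, q_3 = 65, s_3 = 285, t_3 = 145, u_4 = 120, v_4 = 250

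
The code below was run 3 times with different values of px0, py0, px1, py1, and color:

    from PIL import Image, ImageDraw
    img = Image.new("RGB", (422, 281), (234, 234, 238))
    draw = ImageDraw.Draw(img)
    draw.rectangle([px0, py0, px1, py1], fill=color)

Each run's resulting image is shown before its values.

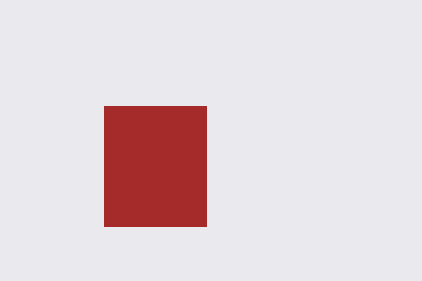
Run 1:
px0 = 104
py0 = 106
px1 = 206
py1 = 226
color = 'brown'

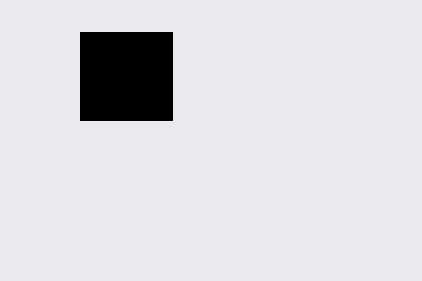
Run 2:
px0 = 80
py0 = 32
px1 = 172
py1 = 120
color = 'black'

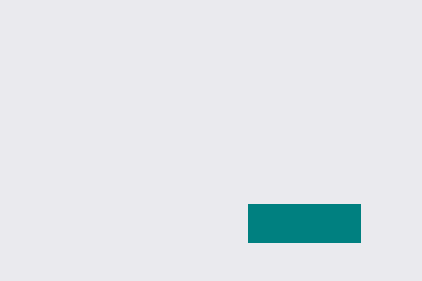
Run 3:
px0 = 248
py0 = 204
px1 = 360
py1 = 242
color = 'teal'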